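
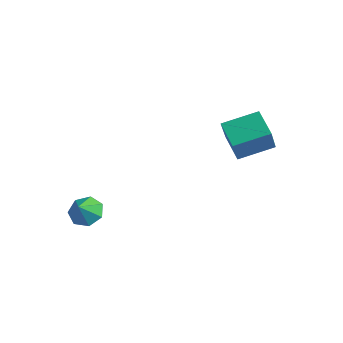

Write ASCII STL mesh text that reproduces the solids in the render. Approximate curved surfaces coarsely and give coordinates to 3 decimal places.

solid 
facet normal -0.242 0.621 -0.746
outer loop
vertex -1.779 -2.016 -3.52
vertex -2.603 -2.253 -3.45
vertex -2.194 -1.612 -3.049
endloop
endfacet
facet normal 0.779 0.075 0.622
outer loop
vertex -1.779 -2.016 -3.52
vertex -2.194 -1.612 -3.049
vertex -2.357 -2.887 -2.69
endloop
endfacet
facet normal -0.242 0.621 -0.746
outer loop
vertex -2.194 -1.612 -3.049
vertex -2.603 -2.253 -3.45
vertex -2.917 -1.691 -2.88
endloop
endfacet
facet normal 0.196 0.243 0.950
outer loop
vertex -2.194 -1.612 -3.049
vertex -2.917 -1.691 -2.88
vertex -2.357 -2.887 -2.69
endloop
endfacet
facet normal -0.241 0.621 -0.746
outer loop
vertex -2.917 -1.691 -2.88
vertex -2.603 -2.253 -3.45
vertex -3.403 -2.193 -3.141
endloop
endfacet
facet normal -0.427 -0.056 0.903
outer loop
vertex -2.917 -1.691 -2.88
vertex -3.403 -2.193 -3.141
vertex -2.357 -2.887 -2.69
endloop
endfacet
facet normal -0.241 0.621 -0.746
outer loop
vertex -3.403 -2.193 -3.141
vertex -2.603 -2.253 -3.45
vertex -3.288 -2.74 -3.634
endloop
endfacet
facet normal -0.617 -0.595 0.516
outer loop
vertex -3.403 -2.193 -3.141
vertex -3.288 -2.74 -3.634
vertex -2.357 -2.887 -2.69
endloop
endfacet
facet normal -0.241 0.621 -0.746
outer loop
vertex -3.288 -2.74 -3.634
vertex -2.603 -2.253 -3.45
vertex -2.657 -2.921 -3.989
endloop
endfacet
facet normal -0.233 -0.969 0.079
outer loop
vertex -3.288 -2.74 -3.634
vertex -2.657 -2.921 -3.989
vertex -2.357 -2.887 -2.69
endloop
endfacet
facet normal -0.241 0.621 -0.746
outer loop
vertex -2.657 -2.921 -3.989
vertex -2.603 -2.253 -3.45
vertex -1.985 -2.599 -3.938
endloop
endfacet
facet normal 0.436 -0.897 -0.077
outer loop
vertex -2.657 -2.921 -3.989
vertex -1.985 -2.599 -3.938
vertex -2.357 -2.887 -2.69
endloop
endfacet
facet normal -0.242 0.620 -0.746
outer loop
vertex -1.985 -2.599 -3.938
vertex -2.603 -2.253 -3.45
vertex -1.779 -2.016 -3.52
endloop
endfacet
facet normal 0.887 -0.432 0.165
outer loop
vertex -1.985 -2.599 -3.938
vertex -1.779 -2.016 -3.52
vertex -2.357 -2.887 -2.69
endloop
endfacet
facet normal -0.830 0.305 0.467
outer loop
vertex 1.435 2.148 2.315
vertex 2.292 3.647 2.859
vertex 0.904 2.995 0.818
endloop
endfacet
facet normal -0.473 -0.828 -0.301
outer loop
vertex 2.108 2.553 0.141
vertex 1.435 2.148 2.315
vertex 0.904 2.995 0.818
endloop
endfacet
facet normal -0.830 0.305 0.467
outer loop
vertex 0.904 2.995 0.818
vertex 2.292 3.647 2.859
vertex 1.761 4.494 1.362
endloop
endfacet
facet normal -0.295 0.470 -0.832
outer loop
vertex 1.761 4.494 1.362
vertex 2.108 2.553 0.141
vertex 0.904 2.995 0.818
endloop
endfacet
facet normal 0.295 -0.470 0.832
outer loop
vertex 1.435 2.148 2.315
vertex 3.496 3.205 2.182
vertex 2.292 3.647 2.859
endloop
endfacet
facet normal -0.473 -0.828 -0.301
outer loop
vertex 2.639 1.706 1.638
vertex 1.435 2.148 2.315
vertex 2.108 2.553 0.141
endloop
endfacet
facet normal 0.295 -0.470 0.832
outer loop
vertex 2.639 1.706 1.638
vertex 3.496 3.205 2.182
vertex 1.435 2.148 2.315
endloop
endfacet
facet normal 0.473 0.828 0.301
outer loop
vertex 2.292 3.647 2.859
vertex 3.496 3.205 2.182
vertex 1.761 4.494 1.362
endloop
endfacet
facet normal -0.295 0.470 -0.832
outer loop
vertex 2.965 4.052 0.685
vertex 2.108 2.553 0.141
vertex 1.761 4.494 1.362
endloop
endfacet
facet normal 0.473 0.828 0.301
outer loop
vertex 1.761 4.494 1.362
vertex 3.496 3.205 2.182
vertex 2.965 4.052 0.685
endloop
endfacet
facet normal 0.830 -0.305 -0.467
outer loop
vertex 2.965 4.052 0.685
vertex 2.639 1.706 1.638
vertex 2.108 2.553 0.141
endloop
endfacet
facet normal 0.830 -0.305 -0.467
outer loop
vertex 3.496 3.205 2.182
vertex 2.639 1.706 1.638
vertex 2.965 4.052 0.685
endloop
endfacet

endsolid


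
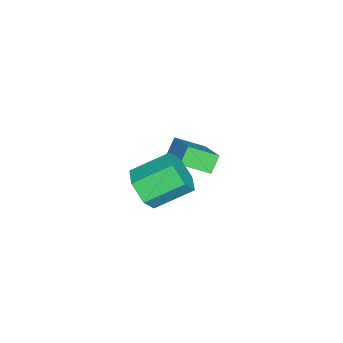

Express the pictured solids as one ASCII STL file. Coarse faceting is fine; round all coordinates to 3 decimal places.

solid 
facet normal -0.724 -0.496 -0.480
outer loop
vertex -2.556 1.397 0.004
vertex -2.925 2.552 -0.634
vertex -1.997 1.215 -0.651
endloop
endfacet
facet normal 0.270 -0.843 0.465
outer loop
vertex -0.695 2.108 0.214
vertex -2.556 1.397 0.004
vertex -1.997 1.215 -0.651
endloop
endfacet
facet normal -0.723 -0.496 -0.480
outer loop
vertex -1.997 1.215 -0.651
vertex -2.925 2.552 -0.634
vertex -2.366 2.37 -1.288
endloop
endfacet
facet normal 0.636 -0.207 -0.744
outer loop
vertex -2.366 2.37 -1.288
vertex -0.695 2.108 0.214
vertex -1.997 1.215 -0.651
endloop
endfacet
facet normal -0.636 0.207 0.743
outer loop
vertex -2.556 1.397 0.004
vertex -1.623 3.445 0.231
vertex -2.925 2.552 -0.634
endloop
endfacet
facet normal 0.270 -0.843 0.465
outer loop
vertex -1.254 2.29 0.868
vertex -2.556 1.397 0.004
vertex -0.695 2.108 0.214
endloop
endfacet
facet normal -0.636 0.207 0.744
outer loop
vertex -1.254 2.29 0.868
vertex -1.623 3.445 0.231
vertex -2.556 1.397 0.004
endloop
endfacet
facet normal -0.269 0.843 -0.465
outer loop
vertex -2.925 2.552 -0.634
vertex -1.623 3.445 0.231
vertex -2.366 2.37 -1.288
endloop
endfacet
facet normal 0.636 -0.208 -0.743
outer loop
vertex -1.064 3.263 -0.424
vertex -0.695 2.108 0.214
vertex -2.366 2.37 -1.288
endloop
endfacet
facet normal -0.270 0.843 -0.465
outer loop
vertex -2.366 2.37 -1.288
vertex -1.623 3.445 0.231
vertex -1.064 3.263 -0.424
endloop
endfacet
facet normal 0.723 0.496 0.480
outer loop
vertex -1.064 3.263 -0.424
vertex -1.254 2.29 0.868
vertex -0.695 2.108 0.214
endloop
endfacet
facet normal 0.724 0.496 0.480
outer loop
vertex -1.623 3.445 0.231
vertex -1.254 2.29 0.868
vertex -1.064 3.263 -0.424
endloop
endfacet
facet normal 0.372 -0.790 -0.487
outer loop
vertex 2.939 2.091 1.059
vertex 2.554 1.523 1.686
vertex 2.078 1.768 0.926
endloop
endfacet
facet normal -0.056 0.505 -0.861
outer loop
vertex 2.939 2.091 1.059
vertex 2.078 1.768 0.926
vertex 2.292 3.466 1.907
endloop
endfacet
facet normal -0.057 0.505 -0.861
outer loop
vertex 2.292 3.466 1.907
vertex 2.078 1.768 0.926
vertex 1.43 3.142 1.774
endloop
endfacet
facet normal -0.372 0.790 0.488
outer loop
vertex 2.292 3.466 1.907
vertex 1.43 3.142 1.774
vertex 1.906 2.897 2.534
endloop
endfacet
facet normal 0.372 -0.790 -0.488
outer loop
vertex 2.078 1.768 0.926
vertex 2.554 1.523 1.686
vertex 1.692 1.199 1.553
endloop
endfacet
facet normal -0.830 -0.049 -0.555
outer loop
vertex 2.078 1.768 0.926
vertex 1.692 1.199 1.553
vertex 1.43 3.142 1.774
endloop
endfacet
facet normal -0.831 -0.049 -0.554
outer loop
vertex 1.43 3.142 1.774
vertex 1.692 1.199 1.553
vertex 1.045 2.574 2.401
endloop
endfacet
facet normal -0.372 0.790 0.487
outer loop
vertex 1.43 3.142 1.774
vertex 1.045 2.574 2.401
vertex 1.906 2.897 2.534
endloop
endfacet
facet normal 0.372 -0.790 -0.488
outer loop
vertex 1.692 1.199 1.553
vertex 2.554 1.523 1.686
vertex 2.168 0.954 2.313
endloop
endfacet
facet normal -0.774 -0.553 0.307
outer loop
vertex 1.692 1.199 1.553
vertex 2.168 0.954 2.313
vertex 1.045 2.574 2.401
endloop
endfacet
facet normal -0.774 -0.553 0.307
outer loop
vertex 1.045 2.574 2.401
vertex 2.168 0.954 2.313
vertex 1.521 2.329 3.161
endloop
endfacet
facet normal -0.372 0.790 0.487
outer loop
vertex 1.045 2.574 2.401
vertex 1.521 2.329 3.161
vertex 1.906 2.897 2.534
endloop
endfacet
facet normal 0.372 -0.790 -0.488
outer loop
vertex 2.168 0.954 2.313
vertex 2.554 1.523 1.686
vertex 3.03 1.278 2.446
endloop
endfacet
facet normal 0.057 -0.505 0.861
outer loop
vertex 2.168 0.954 2.313
vertex 3.03 1.278 2.446
vertex 1.521 2.329 3.161
endloop
endfacet
facet normal 0.056 -0.505 0.861
outer loop
vertex 1.521 2.329 3.161
vertex 3.03 1.278 2.446
vertex 2.382 2.652 3.294
endloop
endfacet
facet normal -0.372 0.790 0.487
outer loop
vertex 1.521 2.329 3.161
vertex 2.382 2.652 3.294
vertex 1.906 2.897 2.534
endloop
endfacet
facet normal 0.372 -0.790 -0.487
outer loop
vertex 3.03 1.278 2.446
vertex 2.554 1.523 1.686
vertex 3.415 1.846 1.819
endloop
endfacet
facet normal 0.831 0.049 0.555
outer loop
vertex 3.03 1.278 2.446
vertex 3.415 1.846 1.819
vertex 2.382 2.652 3.294
endloop
endfacet
facet normal 0.830 0.048 0.555
outer loop
vertex 2.382 2.652 3.294
vertex 3.415 1.846 1.819
vertex 2.768 3.221 2.667
endloop
endfacet
facet normal -0.372 0.790 0.488
outer loop
vertex 2.382 2.652 3.294
vertex 2.768 3.221 2.667
vertex 1.906 2.897 2.534
endloop
endfacet
facet normal 0.372 -0.790 -0.487
outer loop
vertex 3.415 1.846 1.819
vertex 2.554 1.523 1.686
vertex 2.939 2.091 1.059
endloop
endfacet
facet normal 0.774 0.553 -0.307
outer loop
vertex 3.415 1.846 1.819
vertex 2.939 2.091 1.059
vertex 2.768 3.221 2.667
endloop
endfacet
facet normal 0.774 0.553 -0.307
outer loop
vertex 2.768 3.221 2.667
vertex 2.939 2.091 1.059
vertex 2.292 3.466 1.907
endloop
endfacet
facet normal -0.372 0.790 0.488
outer loop
vertex 2.768 3.221 2.667
vertex 2.292 3.466 1.907
vertex 1.906 2.897 2.534
endloop
endfacet

endsolid


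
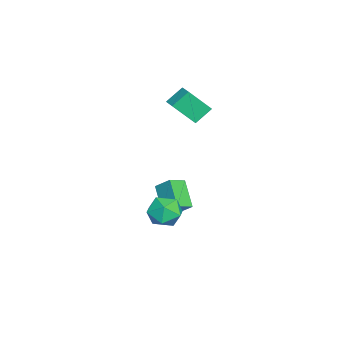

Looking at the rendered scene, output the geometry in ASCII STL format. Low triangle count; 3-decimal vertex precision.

solid 
facet normal -0.678 0.626 -0.385
outer loop
vertex -1.745 -2.388 -2.81
vertex -0.334 -1.687 -4.152
vertex -2.12 -3.343 -3.703
endloop
endfacet
facet normal -0.682 -0.339 0.648
outer loop
vertex -1.286 -4.113 -3.228
vertex -1.745 -2.388 -2.81
vertex -2.12 -3.343 -3.703
endloop
endfacet
facet normal -0.678 0.626 -0.386
outer loop
vertex -2.12 -3.343 -3.703
vertex -0.334 -1.687 -4.152
vertex -0.708 -2.642 -5.045
endloop
endfacet
facet normal -0.275 -0.703 -0.656
outer loop
vertex -0.708 -2.642 -5.045
vertex -1.286 -4.113 -3.228
vertex -2.12 -3.343 -3.703
endloop
endfacet
facet normal 0.275 0.703 0.656
outer loop
vertex -1.745 -2.388 -2.81
vertex 0.5 -2.457 -3.677
vertex -0.334 -1.687 -4.152
endloop
endfacet
facet normal -0.682 -0.339 0.648
outer loop
vertex -0.912 -3.158 -2.335
vertex -1.745 -2.388 -2.81
vertex -1.286 -4.113 -3.228
endloop
endfacet
facet normal 0.275 0.702 0.656
outer loop
vertex -0.912 -3.158 -2.335
vertex 0.5 -2.457 -3.677
vertex -1.745 -2.388 -2.81
endloop
endfacet
facet normal 0.682 0.339 -0.648
outer loop
vertex -0.334 -1.687 -4.152
vertex 0.5 -2.457 -3.677
vertex -0.708 -2.642 -5.045
endloop
endfacet
facet normal -0.275 -0.703 -0.656
outer loop
vertex 0.125 -3.412 -4.57
vertex -1.286 -4.113 -3.228
vertex -0.708 -2.642 -5.045
endloop
endfacet
facet normal 0.682 0.338 -0.648
outer loop
vertex -0.708 -2.642 -5.045
vertex 0.5 -2.457 -3.677
vertex 0.125 -3.412 -4.57
endloop
endfacet
facet normal 0.678 -0.626 0.386
outer loop
vertex 0.125 -3.412 -4.57
vertex -0.912 -3.158 -2.335
vertex -1.286 -4.113 -3.228
endloop
endfacet
facet normal 0.677 -0.626 0.386
outer loop
vertex 0.5 -2.457 -3.677
vertex -0.912 -3.158 -2.335
vertex 0.125 -3.412 -4.57
endloop
endfacet
facet normal -0.863 -0.457 -0.214
outer loop
vertex -3.035 -2.774 4.439
vertex -3.37 -1.437 2.936
vertex -2.357 -3.627 3.529
endloop
endfacet
facet normal 0.164 -0.656 0.737
outer loop
vertex -1.33 -3.083 3.784
vertex -3.035 -2.774 4.439
vertex -2.357 -3.627 3.529
endloop
endfacet
facet normal -0.863 -0.457 -0.214
outer loop
vertex -2.357 -3.627 3.529
vertex -3.37 -1.437 2.936
vertex -2.692 -2.29 2.026
endloop
endfacet
facet normal 0.477 -0.601 -0.641
outer loop
vertex -2.692 -2.29 2.026
vertex -1.33 -3.083 3.784
vertex -2.357 -3.627 3.529
endloop
endfacet
facet normal -0.477 0.601 0.641
outer loop
vertex -3.035 -2.774 4.439
vertex -2.343 -0.893 3.191
vertex -3.37 -1.437 2.936
endloop
endfacet
facet normal 0.164 -0.656 0.737
outer loop
vertex -2.008 -2.23 4.694
vertex -3.035 -2.774 4.439
vertex -1.33 -3.083 3.784
endloop
endfacet
facet normal -0.477 0.601 0.641
outer loop
vertex -2.008 -2.23 4.694
vertex -2.343 -0.893 3.191
vertex -3.035 -2.774 4.439
endloop
endfacet
facet normal -0.164 0.656 -0.737
outer loop
vertex -3.37 -1.437 2.936
vertex -2.343 -0.893 3.191
vertex -2.692 -2.29 2.026
endloop
endfacet
facet normal 0.477 -0.601 -0.641
outer loop
vertex -1.665 -1.746 2.281
vertex -1.33 -3.083 3.784
vertex -2.692 -2.29 2.026
endloop
endfacet
facet normal -0.164 0.656 -0.737
outer loop
vertex -2.692 -2.29 2.026
vertex -2.343 -0.893 3.191
vertex -1.665 -1.746 2.281
endloop
endfacet
facet normal 0.863 0.457 0.214
outer loop
vertex -1.665 -1.746 2.281
vertex -2.008 -2.23 4.694
vertex -1.33 -3.083 3.784
endloop
endfacet
facet normal 0.863 0.457 0.214
outer loop
vertex -2.343 -0.893 3.191
vertex -2.008 -2.23 4.694
vertex -1.665 -1.746 2.281
endloop
endfacet
facet normal -0.755 0.562 0.339
outer loop
vertex 2.929 -1.725 -2.393
vertex 2.446 -2.689 -1.87
vertex 3.225 -2.007 -1.266
endloop
endfacet
facet normal -0.156 0.948 0.278
outer loop
vertex 2.929 -1.725 -2.393
vertex 3.225 -2.007 -1.266
vertex 4.07 -1.642 -2.034
endloop
endfacet
facet normal 0.060 0.914 -0.401
outer loop
vertex 2.929 -1.725 -2.393
vertex 4.07 -1.642 -2.034
vertex 3.812 -2.098 -3.113
endloop
endfacet
facet normal -0.405 0.508 -0.760
outer loop
vertex 2.929 -1.725 -2.393
vertex 3.812 -2.098 -3.113
vertex 2.809 -2.746 -3.011
endloop
endfacet
facet normal -0.908 0.290 -0.303
outer loop
vertex 2.929 -1.725 -2.393
vertex 2.809 -2.746 -3.011
vertex 2.446 -2.689 -1.87
endloop
endfacet
facet normal 0.344 0.643 0.684
outer loop
vertex 4.07 -1.642 -2.034
vertex 3.225 -2.007 -1.266
vertex 4.291 -2.554 -1.289
endloop
endfacet
facet normal -0.623 0.019 0.782
outer loop
vertex 3.225 -2.007 -1.266
vertex 2.446 -2.689 -1.87
vertex 3.288 -3.202 -1.187
endloop
endfacet
facet normal -0.871 -0.420 -0.256
outer loop
vertex 2.446 -2.689 -1.87
vertex 2.809 -2.746 -3.011
vertex 3.03 -3.658 -2.266
endloop
endfacet
facet normal -0.057 -0.069 -0.996
outer loop
vertex 2.809 -2.746 -3.011
vertex 3.812 -2.098 -3.113
vertex 3.875 -3.293 -3.034
endloop
endfacet
facet normal 0.695 0.588 -0.415
outer loop
vertex 3.812 -2.098 -3.113
vertex 4.07 -1.642 -2.034
vertex 4.654 -2.611 -2.43
endloop
endfacet
facet normal 0.405 -0.508 0.760
outer loop
vertex 4.171 -3.575 -1.907
vertex 4.291 -2.554 -1.289
vertex 3.288 -3.202 -1.187
endloop
endfacet
facet normal -0.060 -0.914 0.401
outer loop
vertex 4.171 -3.575 -1.907
vertex 3.288 -3.202 -1.187
vertex 3.03 -3.658 -2.266
endloop
endfacet
facet normal 0.156 -0.948 -0.278
outer loop
vertex 4.171 -3.575 -1.907
vertex 3.03 -3.658 -2.266
vertex 3.875 -3.293 -3.034
endloop
endfacet
facet normal 0.755 -0.562 -0.339
outer loop
vertex 4.171 -3.575 -1.907
vertex 3.875 -3.293 -3.034
vertex 4.654 -2.611 -2.43
endloop
endfacet
facet normal 0.908 -0.290 0.303
outer loop
vertex 4.171 -3.575 -1.907
vertex 4.654 -2.611 -2.43
vertex 4.291 -2.554 -1.289
endloop
endfacet
facet normal 0.057 0.069 0.996
outer loop
vertex 3.288 -3.202 -1.187
vertex 4.291 -2.554 -1.289
vertex 3.225 -2.007 -1.266
endloop
endfacet
facet normal -0.695 -0.588 0.415
outer loop
vertex 3.03 -3.658 -2.266
vertex 3.288 -3.202 -1.187
vertex 2.446 -2.689 -1.87
endloop
endfacet
facet normal -0.344 -0.643 -0.684
outer loop
vertex 3.875 -3.293 -3.034
vertex 3.03 -3.658 -2.266
vertex 2.809 -2.746 -3.011
endloop
endfacet
facet normal 0.623 -0.019 -0.782
outer loop
vertex 4.654 -2.611 -2.43
vertex 3.875 -3.293 -3.034
vertex 3.812 -2.098 -3.113
endloop
endfacet
facet normal 0.871 0.420 0.256
outer loop
vertex 4.291 -2.554 -1.289
vertex 4.654 -2.611 -2.43
vertex 4.07 -1.642 -2.034
endloop
endfacet

endsolid


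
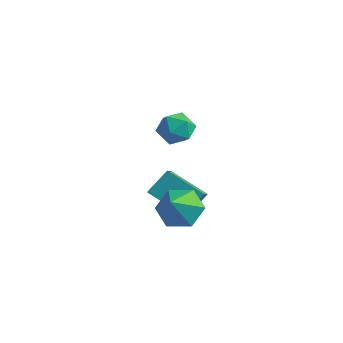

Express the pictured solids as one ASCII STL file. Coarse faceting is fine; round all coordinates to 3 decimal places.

solid 
facet normal 0.040 0.982 0.185
outer loop
vertex -1.01 0.862 3.333
vertex -0.847 0.699 4.164
vertex -0.196 0.778 3.605
endloop
endfacet
facet normal 0.248 0.840 -0.482
outer loop
vertex -1.01 0.862 3.333
vertex -0.196 0.778 3.605
vertex -0.441 0.422 2.859
endloop
endfacet
facet normal -0.288 0.504 -0.814
outer loop
vertex -1.01 0.862 3.333
vertex -0.441 0.422 2.859
vertex -1.243 0.122 2.957
endloop
endfacet
facet normal -0.828 0.439 -0.350
outer loop
vertex -1.01 0.862 3.333
vertex -1.243 0.122 2.957
vertex -1.494 0.293 3.764
endloop
endfacet
facet normal -0.625 0.734 0.267
outer loop
vertex -1.01 0.862 3.333
vertex -1.494 0.293 3.764
vertex -0.847 0.699 4.164
endloop
endfacet
facet normal 0.802 0.393 -0.451
outer loop
vertex -0.441 0.422 2.859
vertex -0.196 0.778 3.605
vertex 0.074 -0.013 3.396
endloop
endfacet
facet normal 0.465 0.622 0.630
outer loop
vertex -0.196 0.778 3.605
vertex -0.847 0.699 4.164
vertex -0.177 0.158 4.203
endloop
endfacet
facet normal -0.609 0.220 0.762
outer loop
vertex -0.847 0.699 4.164
vertex -1.494 0.293 3.764
vertex -0.979 -0.142 4.301
endloop
endfacet
facet normal -0.937 -0.257 -0.237
outer loop
vertex -1.494 0.293 3.764
vertex -1.243 0.122 2.957
vertex -1.224 -0.498 3.555
endloop
endfacet
facet normal -0.064 -0.151 -0.987
outer loop
vertex -1.243 0.122 2.957
vertex -0.441 0.422 2.859
vertex -0.573 -0.419 2.996
endloop
endfacet
facet normal 0.828 -0.439 0.350
outer loop
vertex -0.41 -0.582 3.827
vertex 0.074 -0.013 3.396
vertex -0.177 0.158 4.203
endloop
endfacet
facet normal 0.288 -0.504 0.814
outer loop
vertex -0.41 -0.582 3.827
vertex -0.177 0.158 4.203
vertex -0.979 -0.142 4.301
endloop
endfacet
facet normal -0.248 -0.840 0.482
outer loop
vertex -0.41 -0.582 3.827
vertex -0.979 -0.142 4.301
vertex -1.224 -0.498 3.555
endloop
endfacet
facet normal -0.040 -0.982 -0.185
outer loop
vertex -0.41 -0.582 3.827
vertex -1.224 -0.498 3.555
vertex -0.573 -0.419 2.996
endloop
endfacet
facet normal 0.625 -0.734 -0.267
outer loop
vertex -0.41 -0.582 3.827
vertex -0.573 -0.419 2.996
vertex 0.074 -0.013 3.396
endloop
endfacet
facet normal 0.937 0.257 0.237
outer loop
vertex -0.177 0.158 4.203
vertex 0.074 -0.013 3.396
vertex -0.196 0.778 3.605
endloop
endfacet
facet normal 0.064 0.151 0.987
outer loop
vertex -0.979 -0.142 4.301
vertex -0.177 0.158 4.203
vertex -0.847 0.699 4.164
endloop
endfacet
facet normal -0.802 -0.393 0.451
outer loop
vertex -1.224 -0.498 3.555
vertex -0.979 -0.142 4.301
vertex -1.494 0.293 3.764
endloop
endfacet
facet normal -0.465 -0.622 -0.630
outer loop
vertex -0.573 -0.419 2.996
vertex -1.224 -0.498 3.555
vertex -1.243 0.122 2.957
endloop
endfacet
facet normal 0.609 -0.220 -0.762
outer loop
vertex 0.074 -0.013 3.396
vertex -0.573 -0.419 2.996
vertex -0.441 0.422 2.859
endloop
endfacet
facet normal -0.209 0.663 -0.719
outer loop
vertex 0.545 -0.42 -1.377
vertex -0.297 -0.113 -0.849
vertex 0.619 0.353 -0.685
endloop
endfacet
facet normal 0.944 -0.266 0.196
outer loop
vertex 0.545 -0.42 -1.377
vertex 0.619 0.353 -0.685
vertex 0.017 -1.107 0.229
endloop
endfacet
facet normal -0.209 0.663 -0.719
outer loop
vertex 0.619 0.353 -0.685
vertex -0.297 -0.113 -0.849
vertex -0.223 0.66 -0.157
endloop
endfacet
facet normal 0.578 0.248 0.777
outer loop
vertex 0.619 0.353 -0.685
vertex -0.223 0.66 -0.157
vertex 0.017 -1.107 0.229
endloop
endfacet
facet normal -0.209 0.663 -0.719
outer loop
vertex -0.223 0.66 -0.157
vertex -0.297 -0.113 -0.849
vertex -1.138 0.195 -0.32
endloop
endfacet
facet normal -0.257 0.173 0.951
outer loop
vertex -0.223 0.66 -0.157
vertex -1.138 0.195 -0.32
vertex 0.017 -1.107 0.229
endloop
endfacet
facet normal -0.209 0.663 -0.719
outer loop
vertex -1.138 0.195 -0.32
vertex -0.297 -0.113 -0.849
vertex -1.212 -0.578 -1.012
endloop
endfacet
facet normal -0.728 -0.417 0.544
outer loop
vertex -1.138 0.195 -0.32
vertex -1.212 -0.578 -1.012
vertex 0.017 -1.107 0.229
endloop
endfacet
facet normal -0.209 0.664 -0.718
outer loop
vertex -1.212 -0.578 -1.012
vertex -0.297 -0.113 -0.849
vertex -0.371 -0.885 -1.541
endloop
endfacet
facet normal -0.363 -0.931 -0.037
outer loop
vertex -1.212 -0.578 -1.012
vertex -0.371 -0.885 -1.541
vertex 0.017 -1.107 0.229
endloop
endfacet
facet normal -0.208 0.664 -0.718
outer loop
vertex -0.371 -0.885 -1.541
vertex -0.297 -0.113 -0.849
vertex 0.545 -0.42 -1.377
endloop
endfacet
facet normal 0.472 -0.856 -0.211
outer loop
vertex -0.371 -0.885 -1.541
vertex 0.545 -0.42 -1.377
vertex 0.017 -1.107 0.229
endloop
endfacet
facet normal -0.894 -0.142 0.424
outer loop
vertex -1.888 1.026 0.047
vertex -2.375 1.899 -0.688
vertex -2.176 0.093 -0.871
endloop
endfacet
facet normal 0.392 -0.704 0.592
outer loop
vertex -0.485 0.361 -1.672
vertex -1.888 1.026 0.047
vertex -2.176 0.093 -0.871
endloop
endfacet
facet normal -0.895 -0.142 0.424
outer loop
vertex -2.176 0.093 -0.871
vertex -2.375 1.899 -0.688
vertex -2.662 0.966 -1.605
endloop
endfacet
facet normal -0.214 -0.696 -0.686
outer loop
vertex -2.662 0.966 -1.605
vertex -0.485 0.361 -1.672
vertex -2.176 0.093 -0.871
endloop
endfacet
facet normal 0.214 0.696 0.685
outer loop
vertex -1.888 1.026 0.047
vertex -0.684 2.167 -1.489
vertex -2.375 1.899 -0.688
endloop
endfacet
facet normal 0.393 -0.703 0.593
outer loop
vertex -0.198 1.294 -0.755
vertex -1.888 1.026 0.047
vertex -0.485 0.361 -1.672
endloop
endfacet
facet normal 0.215 0.696 0.685
outer loop
vertex -0.198 1.294 -0.755
vertex -0.684 2.167 -1.489
vertex -1.888 1.026 0.047
endloop
endfacet
facet normal -0.392 0.703 -0.593
outer loop
vertex -2.375 1.899 -0.688
vertex -0.684 2.167 -1.489
vertex -2.662 0.966 -1.605
endloop
endfacet
facet normal -0.215 -0.696 -0.685
outer loop
vertex -0.972 1.234 -2.407
vertex -0.485 0.361 -1.672
vertex -2.662 0.966 -1.605
endloop
endfacet
facet normal -0.393 0.704 -0.592
outer loop
vertex -2.662 0.966 -1.605
vertex -0.684 2.167 -1.489
vertex -0.972 1.234 -2.407
endloop
endfacet
facet normal 0.894 0.142 -0.424
outer loop
vertex -0.972 1.234 -2.407
vertex -0.198 1.294 -0.755
vertex -0.485 0.361 -1.672
endloop
endfacet
facet normal 0.894 0.141 -0.424
outer loop
vertex -0.684 2.167 -1.489
vertex -0.198 1.294 -0.755
vertex -0.972 1.234 -2.407
endloop
endfacet

endsolid


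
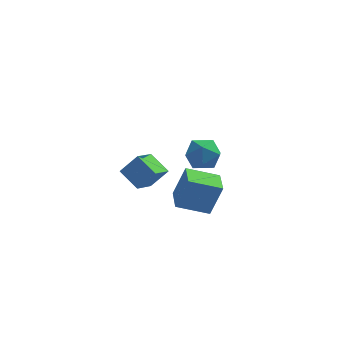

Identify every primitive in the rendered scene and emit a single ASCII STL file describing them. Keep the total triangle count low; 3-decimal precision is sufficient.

solid 
facet normal -0.634 -0.098 -0.767
outer loop
vertex -5.043 -2.108 -0.921
vertex -4.512 -0.942 -1.509
vertex -4.11 -2.872 -1.594
endloop
endfacet
facet normal -0.376 -0.827 0.417
outer loop
vertex -3.248 -2.738 -0.551
vertex -5.043 -2.108 -0.921
vertex -4.11 -2.872 -1.594
endloop
endfacet
facet normal -0.634 -0.098 -0.767
outer loop
vertex -4.11 -2.872 -1.594
vertex -4.512 -0.942 -1.509
vertex -3.58 -1.706 -2.182
endloop
endfacet
facet normal 0.676 -0.553 -0.487
outer loop
vertex -3.58 -1.706 -2.182
vertex -3.248 -2.738 -0.551
vertex -4.11 -2.872 -1.594
endloop
endfacet
facet normal -0.676 0.553 0.487
outer loop
vertex -5.043 -2.108 -0.921
vertex -3.65 -0.808 -0.466
vertex -4.512 -0.942 -1.509
endloop
endfacet
facet normal -0.376 -0.827 0.418
outer loop
vertex -4.18 -1.974 0.122
vertex -5.043 -2.108 -0.921
vertex -3.248 -2.738 -0.551
endloop
endfacet
facet normal -0.675 0.553 0.488
outer loop
vertex -4.18 -1.974 0.122
vertex -3.65 -0.808 -0.466
vertex -5.043 -2.108 -0.921
endloop
endfacet
facet normal 0.377 0.827 -0.417
outer loop
vertex -4.512 -0.942 -1.509
vertex -3.65 -0.808 -0.466
vertex -3.58 -1.706 -2.182
endloop
endfacet
facet normal 0.675 -0.553 -0.488
outer loop
vertex -2.717 -1.572 -1.139
vertex -3.248 -2.738 -0.551
vertex -3.58 -1.706 -2.182
endloop
endfacet
facet normal 0.376 0.827 -0.418
outer loop
vertex -3.58 -1.706 -2.182
vertex -3.65 -0.808 -0.466
vertex -2.717 -1.572 -1.139
endloop
endfacet
facet normal 0.634 0.098 0.767
outer loop
vertex -2.717 -1.572 -1.139
vertex -4.18 -1.974 0.122
vertex -3.248 -2.738 -0.551
endloop
endfacet
facet normal 0.634 0.099 0.767
outer loop
vertex -3.65 -0.808 -0.466
vertex -4.18 -1.974 0.122
vertex -2.717 -1.572 -1.139
endloop
endfacet
facet normal -0.930 -0.145 0.338
outer loop
vertex -1.557 -4.067 -0.094
vertex -1.8 -2.639 -0.15
vertex -2.156 -4.237 -1.815
endloop
endfacet
facet normal 0.168 -0.985 0.039
outer loop
vertex -0.52 -3.981 -2.41
vertex -1.557 -4.067 -0.094
vertex -2.156 -4.237 -1.815
endloop
endfacet
facet normal -0.930 -0.145 0.338
outer loop
vertex -2.156 -4.237 -1.815
vertex -1.8 -2.639 -0.15
vertex -2.4 -2.808 -1.871
endloop
endfacet
facet normal -0.327 -0.093 -0.940
outer loop
vertex -2.4 -2.808 -1.871
vertex -0.52 -3.981 -2.41
vertex -2.156 -4.237 -1.815
endloop
endfacet
facet normal 0.327 0.093 0.940
outer loop
vertex -1.557 -4.067 -0.094
vertex -0.164 -2.383 -0.745
vertex -1.8 -2.639 -0.15
endloop
endfacet
facet normal 0.167 -0.985 0.038
outer loop
vertex 0.08 -3.812 -0.689
vertex -1.557 -4.067 -0.094
vertex -0.52 -3.981 -2.41
endloop
endfacet
facet normal 0.327 0.093 0.940
outer loop
vertex 0.08 -3.812 -0.689
vertex -0.164 -2.383 -0.745
vertex -1.557 -4.067 -0.094
endloop
endfacet
facet normal -0.168 0.985 -0.038
outer loop
vertex -1.8 -2.639 -0.15
vertex -0.164 -2.383 -0.745
vertex -2.4 -2.808 -1.871
endloop
endfacet
facet normal -0.327 -0.093 -0.940
outer loop
vertex -0.763 -2.553 -2.466
vertex -0.52 -3.981 -2.41
vertex -2.4 -2.808 -1.871
endloop
endfacet
facet normal -0.168 0.985 -0.039
outer loop
vertex -2.4 -2.808 -1.871
vertex -0.164 -2.383 -0.745
vertex -0.763 -2.553 -2.466
endloop
endfacet
facet normal 0.930 0.145 -0.338
outer loop
vertex -0.763 -2.553 -2.466
vertex 0.08 -3.812 -0.689
vertex -0.52 -3.981 -2.41
endloop
endfacet
facet normal 0.930 0.146 -0.338
outer loop
vertex -0.164 -2.383 -0.745
vertex 0.08 -3.812 -0.689
vertex -0.763 -2.553 -2.466
endloop
endfacet
facet normal -0.955 0.102 0.280
outer loop
vertex -2.273 3.472 -3.173
vertex -2.232 2.498 -2.679
vertex -1.973 3.403 -2.124
endloop
endfacet
facet normal -0.634 0.738 0.230
outer loop
vertex -2.273 3.472 -3.173
vertex -1.973 3.403 -2.124
vertex -1.438 4.074 -2.803
endloop
endfacet
facet normal -0.391 0.810 -0.437
outer loop
vertex -2.273 3.472 -3.173
vertex -1.438 4.074 -2.803
vertex -1.367 3.583 -3.777
endloop
endfacet
facet normal -0.560 0.220 -0.799
outer loop
vertex -2.273 3.472 -3.173
vertex -1.367 3.583 -3.777
vertex -1.858 2.609 -3.701
endloop
endfacet
facet normal -0.908 -0.219 -0.356
outer loop
vertex -2.273 3.472 -3.173
vertex -1.858 2.609 -3.701
vertex -2.232 2.498 -2.679
endloop
endfacet
facet normal -0.074 0.738 0.671
outer loop
vertex -1.438 4.074 -2.803
vertex -1.973 3.403 -2.124
vertex -0.882 3.471 -2.079
endloop
endfacet
facet normal -0.592 -0.292 0.752
outer loop
vertex -1.973 3.403 -2.124
vertex -2.232 2.498 -2.679
vertex -1.373 2.497 -2.003
endloop
endfacet
facet normal -0.517 -0.810 -0.277
outer loop
vertex -2.232 2.498 -2.679
vertex -1.858 2.609 -3.701
vertex -1.302 2.006 -2.977
endloop
endfacet
facet normal 0.047 -0.101 -0.994
outer loop
vertex -1.858 2.609 -3.701
vertex -1.367 3.583 -3.777
vertex -0.767 2.677 -3.656
endloop
endfacet
facet normal 0.322 0.855 -0.407
outer loop
vertex -1.367 3.583 -3.777
vertex -1.438 4.074 -2.803
vertex -0.508 3.582 -3.101
endloop
endfacet
facet normal 0.560 -0.220 0.799
outer loop
vertex -0.467 2.608 -2.607
vertex -0.882 3.471 -2.079
vertex -1.373 2.497 -2.003
endloop
endfacet
facet normal 0.391 -0.810 0.437
outer loop
vertex -0.467 2.608 -2.607
vertex -1.373 2.497 -2.003
vertex -1.302 2.006 -2.977
endloop
endfacet
facet normal 0.634 -0.738 -0.230
outer loop
vertex -0.467 2.608 -2.607
vertex -1.302 2.006 -2.977
vertex -0.767 2.677 -3.656
endloop
endfacet
facet normal 0.955 -0.102 -0.280
outer loop
vertex -0.467 2.608 -2.607
vertex -0.767 2.677 -3.656
vertex -0.508 3.582 -3.101
endloop
endfacet
facet normal 0.908 0.219 0.356
outer loop
vertex -0.467 2.608 -2.607
vertex -0.508 3.582 -3.101
vertex -0.882 3.471 -2.079
endloop
endfacet
facet normal -0.047 0.101 0.994
outer loop
vertex -1.373 2.497 -2.003
vertex -0.882 3.471 -2.079
vertex -1.973 3.403 -2.124
endloop
endfacet
facet normal -0.322 -0.855 0.407
outer loop
vertex -1.302 2.006 -2.977
vertex -1.373 2.497 -2.003
vertex -2.232 2.498 -2.679
endloop
endfacet
facet normal 0.074 -0.738 -0.671
outer loop
vertex -0.767 2.677 -3.656
vertex -1.302 2.006 -2.977
vertex -1.858 2.609 -3.701
endloop
endfacet
facet normal 0.592 0.292 -0.752
outer loop
vertex -0.508 3.582 -3.101
vertex -0.767 2.677 -3.656
vertex -1.367 3.583 -3.777
endloop
endfacet
facet normal 0.517 0.810 0.277
outer loop
vertex -0.882 3.471 -2.079
vertex -0.508 3.582 -3.101
vertex -1.438 4.074 -2.803
endloop
endfacet

endsolid


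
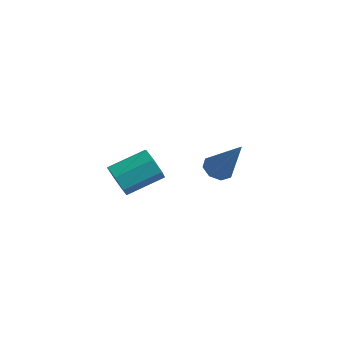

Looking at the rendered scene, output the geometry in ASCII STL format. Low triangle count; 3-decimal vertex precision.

solid 
facet normal -0.557 0.008 -0.830
outer loop
vertex 0.78 1.91 -0.116
vertex 0.333 1.797 0.183
vertex 0.584 2.258 0.019
endloop
endfacet
facet normal 0.816 0.540 -0.206
outer loop
vertex 0.78 1.91 -0.116
vertex 0.584 2.258 0.019
vertex 1.307 1.783 1.637
endloop
endfacet
facet normal -0.557 0.008 -0.830
outer loop
vertex 0.584 2.258 0.019
vertex 0.333 1.797 0.183
vertex 0.241 2.335 0.25
endloop
endfacet
facet normal 0.306 0.942 0.140
outer loop
vertex 0.584 2.258 0.019
vertex 0.241 2.335 0.25
vertex 1.307 1.783 1.637
endloop
endfacet
facet normal -0.557 0.008 -0.831
outer loop
vertex 0.241 2.335 0.25
vertex 0.333 1.797 0.183
vertex -0.049 2.097 0.442
endloop
endfacet
facet normal -0.292 0.790 0.539
outer loop
vertex 0.241 2.335 0.25
vertex -0.049 2.097 0.442
vertex 1.307 1.783 1.637
endloop
endfacet
facet normal -0.558 0.007 -0.830
outer loop
vertex -0.049 2.097 0.442
vertex 0.333 1.797 0.183
vertex -0.115 1.684 0.483
endloop
endfacet
facet normal -0.628 0.176 0.758
outer loop
vertex -0.049 2.097 0.442
vertex -0.115 1.684 0.483
vertex 1.307 1.783 1.637
endloop
endfacet
facet normal -0.558 0.008 -0.830
outer loop
vertex -0.115 1.684 0.483
vertex 0.333 1.797 0.183
vertex 0.081 1.336 0.348
endloop
endfacet
facet normal -0.505 -0.544 0.669
outer loop
vertex -0.115 1.684 0.483
vertex 0.081 1.336 0.348
vertex 1.307 1.783 1.637
endloop
endfacet
facet normal -0.557 0.008 -0.830
outer loop
vertex 0.081 1.336 0.348
vertex 0.333 1.797 0.183
vertex 0.424 1.259 0.117
endloop
endfacet
facet normal 0.005 -0.946 0.323
outer loop
vertex 0.081 1.336 0.348
vertex 0.424 1.259 0.117
vertex 1.307 1.783 1.637
endloop
endfacet
facet normal -0.556 0.008 -0.831
outer loop
vertex 0.424 1.259 0.117
vertex 0.333 1.797 0.183
vertex 0.714 1.497 -0.075
endloop
endfacet
facet normal 0.602 -0.795 -0.076
outer loop
vertex 0.424 1.259 0.117
vertex 0.714 1.497 -0.075
vertex 1.307 1.783 1.637
endloop
endfacet
facet normal -0.557 0.007 -0.830
outer loop
vertex 0.714 1.497 -0.075
vertex 0.333 1.797 0.183
vertex 0.78 1.91 -0.116
endloop
endfacet
facet normal 0.938 -0.179 -0.295
outer loop
vertex 0.714 1.497 -0.075
vertex 0.78 1.91 -0.116
vertex 1.307 1.783 1.637
endloop
endfacet
facet normal -0.424 -0.823 -0.378
outer loop
vertex 0.263 -2.85 2.076
vertex -0.012 -2.507 1.638
vertex 0.543 -2.785 1.621
endloop
endfacet
facet normal 0.742 -0.555 0.377
outer loop
vertex 0.263 -2.85 2.076
vertex 0.543 -2.785 1.621
vertex 0.826 -1.755 2.579
endloop
endfacet
facet normal 0.742 -0.555 0.377
outer loop
vertex 0.826 -1.755 2.579
vertex 0.543 -2.785 1.621
vertex 1.106 -1.69 2.124
endloop
endfacet
facet normal 0.424 0.823 0.378
outer loop
vertex 0.826 -1.755 2.579
vertex 1.106 -1.69 2.124
vertex 0.552 -1.413 2.142
endloop
endfacet
facet normal -0.424 -0.823 -0.378
outer loop
vertex 0.543 -2.785 1.621
vertex -0.012 -2.507 1.638
vertex 0.405 -2.511 1.179
endloop
endfacet
facet normal 0.869 -0.251 -0.427
outer loop
vertex 0.543 -2.785 1.621
vertex 0.405 -2.511 1.179
vertex 1.106 -1.69 2.124
endloop
endfacet
facet normal 0.869 -0.251 -0.427
outer loop
vertex 1.106 -1.69 2.124
vertex 0.405 -2.511 1.179
vertex 0.968 -1.416 1.682
endloop
endfacet
facet normal 0.424 0.823 0.378
outer loop
vertex 1.106 -1.69 2.124
vertex 0.968 -1.416 1.682
vertex 0.552 -1.413 2.142
endloop
endfacet
facet normal -0.425 -0.822 -0.379
outer loop
vertex 0.405 -2.511 1.179
vertex -0.012 -2.507 1.638
vertex -0.046 -2.234 1.083
endloop
endfacet
facet normal 0.342 0.242 -0.908
outer loop
vertex 0.405 -2.511 1.179
vertex -0.046 -2.234 1.083
vertex 0.968 -1.416 1.682
endloop
endfacet
facet normal 0.342 0.242 -0.908
outer loop
vertex 0.968 -1.416 1.682
vertex -0.046 -2.234 1.083
vertex 0.517 -1.139 1.586
endloop
endfacet
facet normal 0.425 0.822 0.379
outer loop
vertex 0.968 -1.416 1.682
vertex 0.517 -1.139 1.586
vertex 0.552 -1.413 2.142
endloop
endfacet
facet normal -0.423 -0.823 -0.379
outer loop
vertex -0.046 -2.234 1.083
vertex -0.012 -2.507 1.638
vertex -0.472 -2.163 1.405
endloop
endfacet
facet normal -0.442 0.552 -0.707
outer loop
vertex -0.046 -2.234 1.083
vertex -0.472 -2.163 1.405
vertex 0.517 -1.139 1.586
endloop
endfacet
facet normal -0.443 0.553 -0.705
outer loop
vertex 0.517 -1.139 1.586
vertex -0.472 -2.163 1.405
vertex 0.092 -1.069 1.908
endloop
endfacet
facet normal 0.423 0.823 0.379
outer loop
vertex 0.517 -1.139 1.586
vertex 0.092 -1.069 1.908
vertex 0.552 -1.413 2.142
endloop
endfacet
facet normal -0.424 -0.823 -0.379
outer loop
vertex -0.472 -2.163 1.405
vertex -0.012 -2.507 1.638
vertex -0.55 -2.352 1.903
endloop
endfacet
facet normal -0.894 0.447 0.030
outer loop
vertex -0.472 -2.163 1.405
vertex -0.55 -2.352 1.903
vertex 0.092 -1.069 1.908
endloop
endfacet
facet normal -0.894 0.447 0.027
outer loop
vertex 0.092 -1.069 1.908
vertex -0.55 -2.352 1.903
vertex 0.013 -1.257 2.406
endloop
endfacet
facet normal 0.423 0.823 0.378
outer loop
vertex 0.092 -1.069 1.908
vertex 0.013 -1.257 2.406
vertex 0.552 -1.413 2.142
endloop
endfacet
facet normal -0.423 -0.823 -0.378
outer loop
vertex -0.55 -2.352 1.903
vertex -0.012 -2.507 1.638
vertex -0.223 -2.657 2.201
endloop
endfacet
facet normal -0.671 0.005 0.741
outer loop
vertex -0.55 -2.352 1.903
vertex -0.223 -2.657 2.201
vertex 0.013 -1.257 2.406
endloop
endfacet
facet normal -0.672 0.005 0.740
outer loop
vertex 0.013 -1.257 2.406
vertex -0.223 -2.657 2.201
vertex 0.34 -1.563 2.705
endloop
endfacet
facet normal 0.424 0.823 0.379
outer loop
vertex 0.013 -1.257 2.406
vertex 0.34 -1.563 2.705
vertex 0.552 -1.413 2.142
endloop
endfacet
facet normal -0.424 -0.823 -0.378
outer loop
vertex -0.223 -2.657 2.201
vertex -0.012 -2.507 1.638
vertex 0.263 -2.85 2.076
endloop
endfacet
facet normal 0.055 -0.441 0.896
outer loop
vertex -0.223 -2.657 2.201
vertex 0.263 -2.85 2.076
vertex 0.34 -1.563 2.705
endloop
endfacet
facet normal 0.058 -0.441 0.896
outer loop
vertex 0.34 -1.563 2.705
vertex 0.263 -2.85 2.076
vertex 0.826 -1.755 2.579
endloop
endfacet
facet normal 0.423 0.823 0.379
outer loop
vertex 0.34 -1.563 2.705
vertex 0.826 -1.755 2.579
vertex 0.552 -1.413 2.142
endloop
endfacet

endsolid


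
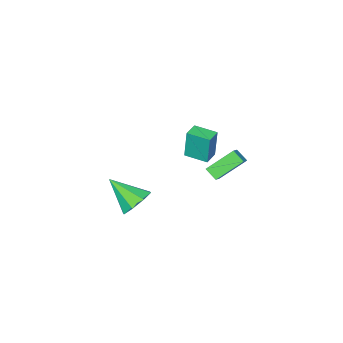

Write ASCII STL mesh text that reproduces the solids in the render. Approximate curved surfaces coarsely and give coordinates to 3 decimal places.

solid 
facet normal -0.699 0.369 0.612
outer loop
vertex -1.719 1.282 1.479
vertex -1.057 1.691 1.989
vertex -1.775 1.961 1.006
endloop
endfacet
facet normal -0.712 -0.440 -0.547
outer loop
vertex -0.503 1.289 -0.109
vertex -1.719 1.282 1.479
vertex -1.775 1.961 1.006
endloop
endfacet
facet normal -0.699 0.370 0.612
outer loop
vertex -1.775 1.961 1.006
vertex -1.057 1.691 1.989
vertex -1.113 2.37 1.515
endloop
endfacet
facet normal -0.067 0.819 -0.570
outer loop
vertex -1.113 2.37 1.515
vertex -0.503 1.289 -0.109
vertex -1.775 1.961 1.006
endloop
endfacet
facet normal 0.067 -0.819 0.570
outer loop
vertex -1.719 1.282 1.479
vertex 0.215 1.019 0.874
vertex -1.057 1.691 1.989
endloop
endfacet
facet normal -0.712 -0.441 -0.547
outer loop
vertex -0.447 0.61 0.365
vertex -1.719 1.282 1.479
vertex -0.503 1.289 -0.109
endloop
endfacet
facet normal 0.067 -0.819 0.570
outer loop
vertex -0.447 0.61 0.365
vertex 0.215 1.019 0.874
vertex -1.719 1.282 1.479
endloop
endfacet
facet normal 0.712 0.440 0.547
outer loop
vertex -1.057 1.691 1.989
vertex 0.215 1.019 0.874
vertex -1.113 2.37 1.515
endloop
endfacet
facet normal -0.067 0.819 -0.570
outer loop
vertex 0.159 1.698 0.401
vertex -0.503 1.289 -0.109
vertex -1.113 2.37 1.515
endloop
endfacet
facet normal 0.712 0.440 0.547
outer loop
vertex -1.113 2.37 1.515
vertex 0.215 1.019 0.874
vertex 0.159 1.698 0.401
endloop
endfacet
facet normal 0.700 -0.369 -0.612
outer loop
vertex 0.159 1.698 0.401
vertex -0.447 0.61 0.365
vertex -0.503 1.289 -0.109
endloop
endfacet
facet normal 0.699 -0.369 -0.613
outer loop
vertex 0.215 1.019 0.874
vertex -0.447 0.61 0.365
vertex 0.159 1.698 0.401
endloop
endfacet
facet normal -0.938 -0.347 -0.002
outer loop
vertex 0.509 0.492 4.082
vertex 0.07 1.68 3.992
vertex 0.554 0.378 2.366
endloop
endfacet
facet normal 0.346 -0.936 0.071
outer loop
vertex 1.37 0.68 2.368
vertex 0.509 0.492 4.082
vertex 0.554 0.378 2.366
endloop
endfacet
facet normal -0.938 -0.346 -0.002
outer loop
vertex 0.554 0.378 2.366
vertex 0.07 1.68 3.992
vertex 0.115 1.567 2.276
endloop
endfacet
facet normal 0.027 -0.066 -0.997
outer loop
vertex 0.115 1.567 2.276
vertex 1.37 0.68 2.368
vertex 0.554 0.378 2.366
endloop
endfacet
facet normal -0.027 0.066 0.997
outer loop
vertex 0.509 0.492 4.082
vertex 0.886 1.982 3.994
vertex 0.07 1.68 3.992
endloop
endfacet
facet normal 0.345 -0.936 0.071
outer loop
vertex 1.325 0.793 4.084
vertex 0.509 0.492 4.082
vertex 1.37 0.68 2.368
endloop
endfacet
facet normal -0.027 0.066 0.997
outer loop
vertex 1.325 0.793 4.084
vertex 0.886 1.982 3.994
vertex 0.509 0.492 4.082
endloop
endfacet
facet normal -0.346 0.936 -0.071
outer loop
vertex 0.07 1.68 3.992
vertex 0.886 1.982 3.994
vertex 0.115 1.567 2.276
endloop
endfacet
facet normal 0.027 -0.066 -0.997
outer loop
vertex 0.931 1.868 2.278
vertex 1.37 0.68 2.368
vertex 0.115 1.567 2.276
endloop
endfacet
facet normal -0.345 0.936 -0.071
outer loop
vertex 0.115 1.567 2.276
vertex 0.886 1.982 3.994
vertex 0.931 1.868 2.278
endloop
endfacet
facet normal 0.938 0.347 0.002
outer loop
vertex 0.931 1.868 2.278
vertex 1.325 0.793 4.084
vertex 1.37 0.68 2.368
endloop
endfacet
facet normal 0.938 0.346 0.002
outer loop
vertex 0.886 1.982 3.994
vertex 1.325 0.793 4.084
vertex 0.931 1.868 2.278
endloop
endfacet
facet normal -0.254 0.746 -0.616
outer loop
vertex 1.856 -3.476 -4.49
vertex 1.242 -3.06 -3.733
vertex 2.257 -2.951 -4.019
endloop
endfacet
facet normal 0.861 -0.456 -0.225
outer loop
vertex 1.856 -3.476 -4.49
vertex 2.257 -2.951 -4.019
vertex 1.778 -4.64 -2.427
endloop
endfacet
facet normal -0.254 0.745 -0.617
outer loop
vertex 2.257 -2.951 -4.019
vertex 1.242 -3.06 -3.733
vertex 2.063 -2.489 -3.381
endloop
endfacet
facet normal 0.957 0.002 0.290
outer loop
vertex 2.257 -2.951 -4.019
vertex 2.063 -2.489 -3.381
vertex 1.778 -4.64 -2.427
endloop
endfacet
facet normal -0.254 0.745 -0.616
outer loop
vertex 2.063 -2.489 -3.381
vertex 1.242 -3.06 -3.733
vertex 1.388 -2.362 -2.949
endloop
endfacet
facet normal 0.554 0.275 0.785
outer loop
vertex 2.063 -2.489 -3.381
vertex 1.388 -2.362 -2.949
vertex 1.778 -4.64 -2.427
endloop
endfacet
facet normal -0.253 0.746 -0.617
outer loop
vertex 1.388 -2.362 -2.949
vertex 1.242 -3.06 -3.733
vertex 0.627 -2.643 -2.977
endloop
endfacet
facet normal -0.111 0.204 0.973
outer loop
vertex 1.388 -2.362 -2.949
vertex 0.627 -2.643 -2.977
vertex 1.778 -4.64 -2.427
endloop
endfacet
facet normal -0.253 0.745 -0.617
outer loop
vertex 0.627 -2.643 -2.977
vertex 1.242 -3.06 -3.733
vertex 0.227 -3.168 -3.447
endloop
endfacet
facet normal -0.649 -0.170 0.742
outer loop
vertex 0.627 -2.643 -2.977
vertex 0.227 -3.168 -3.447
vertex 1.778 -4.64 -2.427
endloop
endfacet
facet normal -0.253 0.746 -0.616
outer loop
vertex 0.227 -3.168 -3.447
vertex 1.242 -3.06 -3.733
vertex 0.421 -3.63 -4.086
endloop
endfacet
facet normal -0.745 -0.627 0.227
outer loop
vertex 0.227 -3.168 -3.447
vertex 0.421 -3.63 -4.086
vertex 1.778 -4.64 -2.427
endloop
endfacet
facet normal -0.254 0.746 -0.615
outer loop
vertex 0.421 -3.63 -4.086
vertex 1.242 -3.06 -3.733
vertex 1.095 -3.757 -4.518
endloop
endfacet
facet normal -0.342 -0.901 -0.269
outer loop
vertex 0.421 -3.63 -4.086
vertex 1.095 -3.757 -4.518
vertex 1.778 -4.64 -2.427
endloop
endfacet
facet normal -0.253 0.746 -0.615
outer loop
vertex 1.095 -3.757 -4.518
vertex 1.242 -3.06 -3.733
vertex 1.856 -3.476 -4.49
endloop
endfacet
facet normal 0.323 -0.829 -0.456
outer loop
vertex 1.095 -3.757 -4.518
vertex 1.856 -3.476 -4.49
vertex 1.778 -4.64 -2.427
endloop
endfacet

endsolid


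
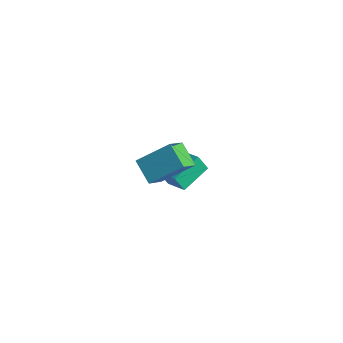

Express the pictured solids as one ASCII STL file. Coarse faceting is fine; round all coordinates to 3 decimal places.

solid 
facet normal -0.528 -0.612 -0.588
outer loop
vertex 2.363 -3.588 2.793
vertex 2.021 -2.369 1.831
vertex 3.628 -3.885 1.966
endloop
endfacet
facet normal 0.215 -0.767 0.605
outer loop
vertex 4.779 -2.551 3.249
vertex 2.363 -3.588 2.793
vertex 3.628 -3.885 1.966
endloop
endfacet
facet normal -0.528 -0.612 -0.589
outer loop
vertex 3.628 -3.885 1.966
vertex 2.021 -2.369 1.831
vertex 3.286 -2.666 1.005
endloop
endfacet
facet normal 0.821 -0.193 -0.537
outer loop
vertex 3.286 -2.666 1.005
vertex 4.779 -2.551 3.249
vertex 3.628 -3.885 1.966
endloop
endfacet
facet normal -0.822 0.193 0.536
outer loop
vertex 2.363 -3.588 2.793
vertex 3.172 -1.035 3.114
vertex 2.021 -2.369 1.831
endloop
endfacet
facet normal 0.215 -0.767 0.605
outer loop
vertex 3.514 -2.254 4.075
vertex 2.363 -3.588 2.793
vertex 4.779 -2.551 3.249
endloop
endfacet
facet normal -0.821 0.193 0.537
outer loop
vertex 3.514 -2.254 4.075
vertex 3.172 -1.035 3.114
vertex 2.363 -3.588 2.793
endloop
endfacet
facet normal -0.215 0.767 -0.605
outer loop
vertex 2.021 -2.369 1.831
vertex 3.172 -1.035 3.114
vertex 3.286 -2.666 1.005
endloop
endfacet
facet normal 0.821 -0.193 -0.537
outer loop
vertex 4.437 -1.332 2.287
vertex 4.779 -2.551 3.249
vertex 3.286 -2.666 1.005
endloop
endfacet
facet normal -0.215 0.767 -0.605
outer loop
vertex 3.286 -2.666 1.005
vertex 3.172 -1.035 3.114
vertex 4.437 -1.332 2.287
endloop
endfacet
facet normal 0.528 0.612 0.588
outer loop
vertex 4.437 -1.332 2.287
vertex 3.514 -2.254 4.075
vertex 4.779 -2.551 3.249
endloop
endfacet
facet normal 0.528 0.612 0.588
outer loop
vertex 3.172 -1.035 3.114
vertex 3.514 -2.254 4.075
vertex 4.437 -1.332 2.287
endloop
endfacet
facet normal -0.921 0.111 -0.372
outer loop
vertex -0.822 1.135 -3.871
vertex -0.852 3.01 -3.236
vertex -0.395 1.466 -4.829
endloop
endfacet
facet normal 0.014 -0.947 -0.321
outer loop
vertex 1.052 1.29 -4.244
vertex -0.822 1.135 -3.871
vertex -0.395 1.466 -4.829
endloop
endfacet
facet normal -0.921 0.112 -0.373
outer loop
vertex -0.395 1.466 -4.829
vertex -0.852 3.01 -3.236
vertex -0.424 3.341 -4.194
endloop
endfacet
facet normal 0.389 0.301 -0.871
outer loop
vertex -0.424 3.341 -4.194
vertex 1.052 1.29 -4.244
vertex -0.395 1.466 -4.829
endloop
endfacet
facet normal -0.389 -0.301 0.871
outer loop
vertex -0.822 1.135 -3.871
vertex 0.595 2.834 -2.651
vertex -0.852 3.01 -3.236
endloop
endfacet
facet normal 0.014 -0.947 -0.321
outer loop
vertex 0.624 0.959 -3.286
vertex -0.822 1.135 -3.871
vertex 1.052 1.29 -4.244
endloop
endfacet
facet normal -0.389 -0.301 0.871
outer loop
vertex 0.624 0.959 -3.286
vertex 0.595 2.834 -2.651
vertex -0.822 1.135 -3.871
endloop
endfacet
facet normal -0.014 0.947 0.321
outer loop
vertex -0.852 3.01 -3.236
vertex 0.595 2.834 -2.651
vertex -0.424 3.341 -4.194
endloop
endfacet
facet normal 0.389 0.301 -0.871
outer loop
vertex 1.022 3.165 -3.609
vertex 1.052 1.29 -4.244
vertex -0.424 3.341 -4.194
endloop
endfacet
facet normal -0.014 0.947 0.321
outer loop
vertex -0.424 3.341 -4.194
vertex 0.595 2.834 -2.651
vertex 1.022 3.165 -3.609
endloop
endfacet
facet normal 0.921 -0.112 0.373
outer loop
vertex 1.022 3.165 -3.609
vertex 0.624 0.959 -3.286
vertex 1.052 1.29 -4.244
endloop
endfacet
facet normal 0.921 -0.112 0.372
outer loop
vertex 0.595 2.834 -2.651
vertex 0.624 0.959 -3.286
vertex 1.022 3.165 -3.609
endloop
endfacet

endsolid


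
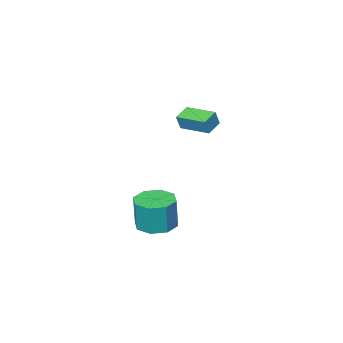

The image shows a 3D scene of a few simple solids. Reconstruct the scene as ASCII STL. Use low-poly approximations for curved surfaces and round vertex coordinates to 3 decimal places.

solid 
facet normal -0.080 -0.039 -0.996
outer loop
vertex 4.231 1.356 -2.662
vertex 3.169 1.465 -2.581
vertex 3.994 2.14 -2.674
endloop
endfacet
facet normal 0.954 0.287 -0.087
outer loop
vertex 4.231 1.356 -2.662
vertex 3.994 2.14 -2.674
vertex 4.372 1.426 -0.879
endloop
endfacet
facet normal 0.954 0.286 -0.087
outer loop
vertex 4.372 1.426 -0.879
vertex 3.994 2.14 -2.674
vertex 4.136 2.21 -0.891
endloop
endfacet
facet normal 0.079 0.039 0.996
outer loop
vertex 4.372 1.426 -0.879
vertex 4.136 2.21 -0.891
vertex 3.311 1.535 -0.799
endloop
endfacet
facet normal -0.080 -0.040 -0.996
outer loop
vertex 3.994 2.14 -2.674
vertex 3.169 1.465 -2.581
vertex 3.274 2.529 -2.632
endloop
endfacet
facet normal 0.471 0.879 -0.072
outer loop
vertex 3.994 2.14 -2.674
vertex 3.274 2.529 -2.632
vertex 4.136 2.21 -0.891
endloop
endfacet
facet normal 0.471 0.879 -0.072
outer loop
vertex 4.136 2.21 -0.891
vertex 3.274 2.529 -2.632
vertex 3.416 2.599 -0.849
endloop
endfacet
facet normal 0.079 0.039 0.996
outer loop
vertex 4.136 2.21 -0.891
vertex 3.416 2.599 -0.849
vertex 3.311 1.535 -0.799
endloop
endfacet
facet normal -0.080 -0.040 -0.996
outer loop
vertex 3.274 2.529 -2.632
vertex 3.169 1.465 -2.581
vertex 2.493 2.294 -2.56
endloop
endfacet
facet normal -0.289 0.957 -0.015
outer loop
vertex 3.274 2.529 -2.632
vertex 2.493 2.294 -2.56
vertex 3.416 2.599 -0.849
endloop
endfacet
facet normal -0.289 0.957 -0.015
outer loop
vertex 3.416 2.599 -0.849
vertex 2.493 2.294 -2.56
vertex 2.635 2.364 -0.777
endloop
endfacet
facet normal 0.080 0.039 0.996
outer loop
vertex 3.416 2.599 -0.849
vertex 2.635 2.364 -0.777
vertex 3.311 1.535 -0.799
endloop
endfacet
facet normal -0.079 -0.039 -0.996
outer loop
vertex 2.493 2.294 -2.56
vertex 3.169 1.465 -2.581
vertex 2.108 1.574 -2.501
endloop
endfacet
facet normal -0.879 0.474 0.051
outer loop
vertex 2.493 2.294 -2.56
vertex 2.108 1.574 -2.501
vertex 2.635 2.364 -0.777
endloop
endfacet
facet normal -0.878 0.475 0.051
outer loop
vertex 2.635 2.364 -0.777
vertex 2.108 1.574 -2.501
vertex 2.249 1.644 -0.718
endloop
endfacet
facet normal 0.080 0.039 0.996
outer loop
vertex 2.635 2.364 -0.777
vertex 2.249 1.644 -0.718
vertex 3.311 1.535 -0.799
endloop
endfacet
facet normal -0.079 -0.039 -0.996
outer loop
vertex 2.108 1.574 -2.501
vertex 3.169 1.465 -2.581
vertex 2.344 0.79 -2.489
endloop
endfacet
facet normal -0.954 -0.286 0.087
outer loop
vertex 2.108 1.574 -2.501
vertex 2.344 0.79 -2.489
vertex 2.249 1.644 -0.718
endloop
endfacet
facet normal -0.954 -0.287 0.087
outer loop
vertex 2.249 1.644 -0.718
vertex 2.344 0.79 -2.489
vertex 2.486 0.86 -0.706
endloop
endfacet
facet normal 0.080 0.039 0.996
outer loop
vertex 2.249 1.644 -0.718
vertex 2.486 0.86 -0.706
vertex 3.311 1.535 -0.799
endloop
endfacet
facet normal -0.079 -0.039 -0.996
outer loop
vertex 2.344 0.79 -2.489
vertex 3.169 1.465 -2.581
vertex 3.064 0.401 -2.531
endloop
endfacet
facet normal -0.471 -0.879 0.072
outer loop
vertex 2.344 0.79 -2.489
vertex 3.064 0.401 -2.531
vertex 2.486 0.86 -0.706
endloop
endfacet
facet normal -0.471 -0.879 0.072
outer loop
vertex 2.486 0.86 -0.706
vertex 3.064 0.401 -2.531
vertex 3.206 0.471 -0.748
endloop
endfacet
facet normal 0.080 0.040 0.996
outer loop
vertex 2.486 0.86 -0.706
vertex 3.206 0.471 -0.748
vertex 3.311 1.535 -0.799
endloop
endfacet
facet normal -0.080 -0.039 -0.996
outer loop
vertex 3.064 0.401 -2.531
vertex 3.169 1.465 -2.581
vertex 3.845 0.636 -2.603
endloop
endfacet
facet normal 0.289 -0.957 0.015
outer loop
vertex 3.064 0.401 -2.531
vertex 3.845 0.636 -2.603
vertex 3.206 0.471 -0.748
endloop
endfacet
facet normal 0.289 -0.957 0.015
outer loop
vertex 3.206 0.471 -0.748
vertex 3.845 0.636 -2.603
vertex 3.987 0.706 -0.82
endloop
endfacet
facet normal 0.080 0.040 0.996
outer loop
vertex 3.206 0.471 -0.748
vertex 3.987 0.706 -0.82
vertex 3.311 1.535 -0.799
endloop
endfacet
facet normal -0.080 -0.039 -0.996
outer loop
vertex 3.845 0.636 -2.603
vertex 3.169 1.465 -2.581
vertex 4.231 1.356 -2.662
endloop
endfacet
facet normal 0.878 -0.475 -0.051
outer loop
vertex 3.845 0.636 -2.603
vertex 4.231 1.356 -2.662
vertex 3.987 0.706 -0.82
endloop
endfacet
facet normal 0.879 -0.474 -0.051
outer loop
vertex 3.987 0.706 -0.82
vertex 4.231 1.356 -2.662
vertex 4.372 1.426 -0.879
endloop
endfacet
facet normal 0.079 0.039 0.996
outer loop
vertex 3.987 0.706 -0.82
vertex 4.372 1.426 -0.879
vertex 3.311 1.535 -0.799
endloop
endfacet
facet normal -0.888 -0.319 0.332
outer loop
vertex -3.083 -4.588 1.371
vertex -3.651 -2.884 1.491
vertex -3.402 -4.631 0.477
endloop
endfacet
facet normal 0.315 -0.947 -0.067
outer loop
vertex -2.469 -4.296 0.129
vertex -3.083 -4.588 1.371
vertex -3.402 -4.631 0.477
endloop
endfacet
facet normal -0.888 -0.319 0.331
outer loop
vertex -3.402 -4.631 0.477
vertex -3.651 -2.884 1.491
vertex -3.969 -2.927 0.597
endloop
endfacet
facet normal -0.335 -0.045 -0.941
outer loop
vertex -3.969 -2.927 0.597
vertex -2.469 -4.296 0.129
vertex -3.402 -4.631 0.477
endloop
endfacet
facet normal 0.335 0.045 0.941
outer loop
vertex -3.083 -4.588 1.371
vertex -2.718 -2.549 1.143
vertex -3.651 -2.884 1.491
endloop
endfacet
facet normal 0.315 -0.947 -0.067
outer loop
vertex -2.151 -4.253 1.023
vertex -3.083 -4.588 1.371
vertex -2.469 -4.296 0.129
endloop
endfacet
facet normal 0.335 0.045 0.941
outer loop
vertex -2.151 -4.253 1.023
vertex -2.718 -2.549 1.143
vertex -3.083 -4.588 1.371
endloop
endfacet
facet normal -0.315 0.947 0.067
outer loop
vertex -3.651 -2.884 1.491
vertex -2.718 -2.549 1.143
vertex -3.969 -2.927 0.597
endloop
endfacet
facet normal -0.335 -0.045 -0.941
outer loop
vertex -3.037 -2.592 0.249
vertex -2.469 -4.296 0.129
vertex -3.969 -2.927 0.597
endloop
endfacet
facet normal -0.315 0.947 0.067
outer loop
vertex -3.969 -2.927 0.597
vertex -2.718 -2.549 1.143
vertex -3.037 -2.592 0.249
endloop
endfacet
facet normal 0.888 0.319 -0.331
outer loop
vertex -3.037 -2.592 0.249
vertex -2.151 -4.253 1.023
vertex -2.469 -4.296 0.129
endloop
endfacet
facet normal 0.888 0.319 -0.332
outer loop
vertex -2.718 -2.549 1.143
vertex -2.151 -4.253 1.023
vertex -3.037 -2.592 0.249
endloop
endfacet

endsolid


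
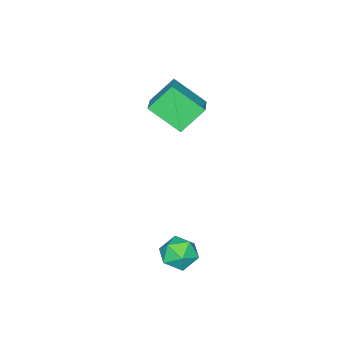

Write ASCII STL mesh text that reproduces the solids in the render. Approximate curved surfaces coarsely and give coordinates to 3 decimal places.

solid 
facet normal -0.627 0.341 0.701
outer loop
vertex -1.224 -3.9 2.658
vertex -1.723 -2.343 1.454
vertex -2.629 -4.934 1.904
endloop
endfacet
facet normal 0.246 -0.767 0.593
outer loop
vertex -1.557 -5.517 0.706
vertex -1.224 -3.9 2.658
vertex -2.629 -4.934 1.904
endloop
endfacet
facet normal -0.627 0.341 0.701
outer loop
vertex -2.629 -4.934 1.904
vertex -1.723 -2.343 1.454
vertex -3.128 -3.377 0.7
endloop
endfacet
facet normal -0.739 -0.544 -0.397
outer loop
vertex -3.128 -3.377 0.7
vertex -1.557 -5.517 0.706
vertex -2.629 -4.934 1.904
endloop
endfacet
facet normal 0.739 0.544 0.397
outer loop
vertex -1.224 -3.9 2.658
vertex -0.651 -2.926 0.256
vertex -1.723 -2.343 1.454
endloop
endfacet
facet normal 0.246 -0.767 0.593
outer loop
vertex -0.152 -4.483 1.46
vertex -1.224 -3.9 2.658
vertex -1.557 -5.517 0.706
endloop
endfacet
facet normal 0.739 0.544 0.397
outer loop
vertex -0.152 -4.483 1.46
vertex -0.651 -2.926 0.256
vertex -1.224 -3.9 2.658
endloop
endfacet
facet normal -0.246 0.767 -0.593
outer loop
vertex -1.723 -2.343 1.454
vertex -0.651 -2.926 0.256
vertex -3.128 -3.377 0.7
endloop
endfacet
facet normal -0.739 -0.544 -0.397
outer loop
vertex -2.056 -3.96 -0.498
vertex -1.557 -5.517 0.706
vertex -3.128 -3.377 0.7
endloop
endfacet
facet normal -0.246 0.767 -0.593
outer loop
vertex -3.128 -3.377 0.7
vertex -0.651 -2.926 0.256
vertex -2.056 -3.96 -0.498
endloop
endfacet
facet normal 0.627 -0.341 -0.701
outer loop
vertex -2.056 -3.96 -0.498
vertex -0.152 -4.483 1.46
vertex -1.557 -5.517 0.706
endloop
endfacet
facet normal 0.627 -0.341 -0.701
outer loop
vertex -0.651 -2.926 0.256
vertex -0.152 -4.483 1.46
vertex -2.056 -3.96 -0.498
endloop
endfacet
facet normal -0.863 -0.486 0.140
outer loop
vertex 2.646 0.514 -3.673
vertex 3.004 -0.264 -4.167
vertex 3.127 -0.2 -3.188
endloop
endfacet
facet normal -0.735 -0.035 0.677
outer loop
vertex 2.646 0.514 -3.673
vertex 3.127 -0.2 -3.188
vertex 3.29 0.748 -2.962
endloop
endfacet
facet normal -0.672 0.621 0.404
outer loop
vertex 2.646 0.514 -3.673
vertex 3.29 0.748 -2.962
vertex 3.269 1.27 -3.8
endloop
endfacet
facet normal -0.760 0.575 -0.303
outer loop
vertex 2.646 0.514 -3.673
vertex 3.269 1.27 -3.8
vertex 3.093 0.645 -4.545
endloop
endfacet
facet normal -0.878 -0.108 -0.466
outer loop
vertex 2.646 0.514 -3.673
vertex 3.093 0.645 -4.545
vertex 3.004 -0.264 -4.167
endloop
endfacet
facet normal -0.110 -0.213 0.971
outer loop
vertex 3.29 0.748 -2.962
vertex 3.127 -0.2 -3.188
vertex 4.047 0.115 -3.015
endloop
endfacet
facet normal -0.315 -0.944 0.101
outer loop
vertex 3.127 -0.2 -3.188
vertex 3.004 -0.264 -4.167
vertex 3.871 -0.51 -3.76
endloop
endfacet
facet normal -0.340 -0.333 -0.880
outer loop
vertex 3.004 -0.264 -4.167
vertex 3.093 0.645 -4.545
vertex 3.85 0.012 -4.598
endloop
endfacet
facet normal -0.150 0.775 -0.614
outer loop
vertex 3.093 0.645 -4.545
vertex 3.269 1.27 -3.8
vertex 4.013 0.96 -4.372
endloop
endfacet
facet normal -0.007 0.849 0.529
outer loop
vertex 3.269 1.27 -3.8
vertex 3.29 0.748 -2.962
vertex 4.136 1.024 -3.393
endloop
endfacet
facet normal 0.760 -0.575 0.303
outer loop
vertex 4.494 0.246 -3.887
vertex 4.047 0.115 -3.015
vertex 3.871 -0.51 -3.76
endloop
endfacet
facet normal 0.672 -0.621 -0.404
outer loop
vertex 4.494 0.246 -3.887
vertex 3.871 -0.51 -3.76
vertex 3.85 0.012 -4.598
endloop
endfacet
facet normal 0.735 0.035 -0.677
outer loop
vertex 4.494 0.246 -3.887
vertex 3.85 0.012 -4.598
vertex 4.013 0.96 -4.372
endloop
endfacet
facet normal 0.863 0.486 -0.140
outer loop
vertex 4.494 0.246 -3.887
vertex 4.013 0.96 -4.372
vertex 4.136 1.024 -3.393
endloop
endfacet
facet normal 0.878 0.108 0.466
outer loop
vertex 4.494 0.246 -3.887
vertex 4.136 1.024 -3.393
vertex 4.047 0.115 -3.015
endloop
endfacet
facet normal 0.150 -0.775 0.614
outer loop
vertex 3.871 -0.51 -3.76
vertex 4.047 0.115 -3.015
vertex 3.127 -0.2 -3.188
endloop
endfacet
facet normal 0.007 -0.849 -0.529
outer loop
vertex 3.85 0.012 -4.598
vertex 3.871 -0.51 -3.76
vertex 3.004 -0.264 -4.167
endloop
endfacet
facet normal 0.110 0.213 -0.971
outer loop
vertex 4.013 0.96 -4.372
vertex 3.85 0.012 -4.598
vertex 3.093 0.645 -4.545
endloop
endfacet
facet normal 0.315 0.944 -0.101
outer loop
vertex 4.136 1.024 -3.393
vertex 4.013 0.96 -4.372
vertex 3.269 1.27 -3.8
endloop
endfacet
facet normal 0.340 0.333 0.880
outer loop
vertex 4.047 0.115 -3.015
vertex 4.136 1.024 -3.393
vertex 3.29 0.748 -2.962
endloop
endfacet

endsolid


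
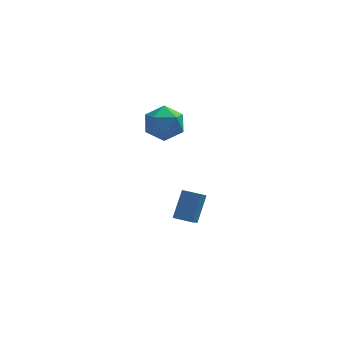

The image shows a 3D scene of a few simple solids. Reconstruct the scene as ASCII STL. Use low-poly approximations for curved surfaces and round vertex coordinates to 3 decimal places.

solid 
facet normal 0.326 0.788 0.523
outer loop
vertex 0.034 3.287 3.574
vertex 0.086 2.639 4.518
vertex 0.997 2.72 3.827
endloop
endfacet
facet normal 0.532 0.832 -0.159
outer loop
vertex 0.034 3.287 3.574
vertex 0.997 2.72 3.827
vertex 0.62 2.754 2.746
endloop
endfacet
facet normal -0.053 0.822 -0.567
outer loop
vertex 0.034 3.287 3.574
vertex 0.62 2.754 2.746
vertex -0.524 2.695 2.768
endloop
endfacet
facet normal -0.621 0.772 -0.137
outer loop
vertex 0.034 3.287 3.574
vertex -0.524 2.695 2.768
vertex -0.854 2.623 3.863
endloop
endfacet
facet normal -0.386 0.750 0.536
outer loop
vertex 0.034 3.287 3.574
vertex -0.854 2.623 3.863
vertex 0.086 2.639 4.518
endloop
endfacet
facet normal 0.916 0.251 -0.312
outer loop
vertex 0.62 2.754 2.746
vertex 0.997 2.72 3.827
vertex 1.034 1.777 3.177
endloop
endfacet
facet normal 0.585 0.178 0.792
outer loop
vertex 0.997 2.72 3.827
vertex 0.086 2.639 4.518
vertex 0.704 1.705 4.272
endloop
endfacet
facet normal -0.569 0.118 0.814
outer loop
vertex 0.086 2.639 4.518
vertex -0.854 2.623 3.863
vertex -0.44 1.646 4.294
endloop
endfacet
facet normal -0.949 0.153 -0.276
outer loop
vertex -0.854 2.623 3.863
vertex -0.524 2.695 2.768
vertex -0.817 1.68 3.213
endloop
endfacet
facet normal -0.031 0.235 -0.971
outer loop
vertex -0.524 2.695 2.768
vertex 0.62 2.754 2.746
vertex 0.094 1.761 2.522
endloop
endfacet
facet normal 0.621 -0.772 0.137
outer loop
vertex 0.146 1.113 3.466
vertex 1.034 1.777 3.177
vertex 0.704 1.705 4.272
endloop
endfacet
facet normal 0.053 -0.822 0.567
outer loop
vertex 0.146 1.113 3.466
vertex 0.704 1.705 4.272
vertex -0.44 1.646 4.294
endloop
endfacet
facet normal -0.532 -0.832 0.159
outer loop
vertex 0.146 1.113 3.466
vertex -0.44 1.646 4.294
vertex -0.817 1.68 3.213
endloop
endfacet
facet normal -0.326 -0.788 -0.523
outer loop
vertex 0.146 1.113 3.466
vertex -0.817 1.68 3.213
vertex 0.094 1.761 2.522
endloop
endfacet
facet normal 0.386 -0.750 -0.536
outer loop
vertex 0.146 1.113 3.466
vertex 0.094 1.761 2.522
vertex 1.034 1.777 3.177
endloop
endfacet
facet normal 0.949 -0.153 0.276
outer loop
vertex 0.704 1.705 4.272
vertex 1.034 1.777 3.177
vertex 0.997 2.72 3.827
endloop
endfacet
facet normal 0.031 -0.235 0.971
outer loop
vertex -0.44 1.646 4.294
vertex 0.704 1.705 4.272
vertex 0.086 2.639 4.518
endloop
endfacet
facet normal -0.916 -0.251 0.312
outer loop
vertex -0.817 1.68 3.213
vertex -0.44 1.646 4.294
vertex -0.854 2.623 3.863
endloop
endfacet
facet normal -0.585 -0.178 -0.792
outer loop
vertex 0.094 1.761 2.522
vertex -0.817 1.68 3.213
vertex -0.524 2.695 2.768
endloop
endfacet
facet normal 0.569 -0.118 -0.814
outer loop
vertex 1.034 1.777 3.177
vertex 0.094 1.761 2.522
vertex 0.62 2.754 2.746
endloop
endfacet
facet normal -0.951 0.293 0.101
outer loop
vertex 0.523 1.219 -2.859
vertex 0.973 2.208 -1.487
vertex 0.768 2.314 -3.729
endloop
endfacet
facet normal -0.258 -0.565 -0.784
outer loop
vertex 1.747 2.012 -3.833
vertex 0.523 1.219 -2.859
vertex 0.768 2.314 -3.729
endloop
endfacet
facet normal -0.951 0.293 0.101
outer loop
vertex 0.768 2.314 -3.729
vertex 0.973 2.208 -1.487
vertex 1.218 3.303 -2.358
endloop
endfacet
facet normal 0.173 0.771 -0.613
outer loop
vertex 1.218 3.303 -2.358
vertex 1.747 2.012 -3.833
vertex 0.768 2.314 -3.729
endloop
endfacet
facet normal -0.173 -0.771 0.613
outer loop
vertex 0.523 1.219 -2.859
vertex 1.952 1.906 -1.591
vertex 0.973 2.208 -1.487
endloop
endfacet
facet normal -0.257 -0.566 -0.784
outer loop
vertex 1.502 0.917 -2.962
vertex 0.523 1.219 -2.859
vertex 1.747 2.012 -3.833
endloop
endfacet
facet normal -0.173 -0.771 0.613
outer loop
vertex 1.502 0.917 -2.962
vertex 1.952 1.906 -1.591
vertex 0.523 1.219 -2.859
endloop
endfacet
facet normal 0.258 0.566 0.783
outer loop
vertex 0.973 2.208 -1.487
vertex 1.952 1.906 -1.591
vertex 1.218 3.303 -2.358
endloop
endfacet
facet normal 0.173 0.771 -0.613
outer loop
vertex 2.197 3.001 -2.461
vertex 1.747 2.012 -3.833
vertex 1.218 3.303 -2.358
endloop
endfacet
facet normal 0.257 0.565 0.784
outer loop
vertex 1.218 3.303 -2.358
vertex 1.952 1.906 -1.591
vertex 2.197 3.001 -2.461
endloop
endfacet
facet normal 0.951 -0.293 -0.101
outer loop
vertex 2.197 3.001 -2.461
vertex 1.502 0.917 -2.962
vertex 1.747 2.012 -3.833
endloop
endfacet
facet normal 0.951 -0.293 -0.101
outer loop
vertex 1.952 1.906 -1.591
vertex 1.502 0.917 -2.962
vertex 2.197 3.001 -2.461
endloop
endfacet

endsolid


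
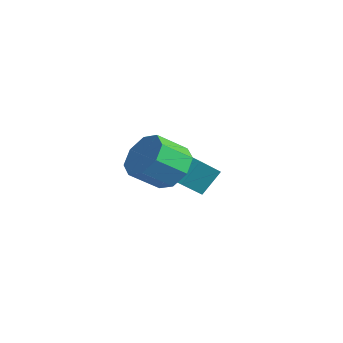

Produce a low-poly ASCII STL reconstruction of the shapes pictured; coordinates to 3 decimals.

solid 
facet normal -0.938 -0.296 0.180
outer loop
vertex -2.111 -1.216 -3.512
vertex -2.178 -0.44 -2.586
vertex -2.651 -0.098 -4.489
endloop
endfacet
facet normal 0.056 -0.641 -0.765
outer loop
vertex -1.582 0.24 -4.694
vertex -2.111 -1.216 -3.512
vertex -2.651 -0.098 -4.489
endloop
endfacet
facet normal -0.938 -0.297 0.180
outer loop
vertex -2.651 -0.098 -4.489
vertex -2.178 -0.44 -2.586
vertex -2.719 0.678 -3.563
endloop
endfacet
facet normal -0.342 0.708 -0.618
outer loop
vertex -2.719 0.678 -3.563
vertex -1.582 0.24 -4.694
vertex -2.651 -0.098 -4.489
endloop
endfacet
facet normal 0.342 -0.708 0.618
outer loop
vertex -2.111 -1.216 -3.512
vertex -1.109 -0.102 -2.791
vertex -2.178 -0.44 -2.586
endloop
endfacet
facet normal 0.056 -0.641 -0.765
outer loop
vertex -1.041 -0.878 -3.717
vertex -2.111 -1.216 -3.512
vertex -1.582 0.24 -4.694
endloop
endfacet
facet normal 0.342 -0.708 0.618
outer loop
vertex -1.041 -0.878 -3.717
vertex -1.109 -0.102 -2.791
vertex -2.111 -1.216 -3.512
endloop
endfacet
facet normal -0.056 0.641 0.765
outer loop
vertex -2.178 -0.44 -2.586
vertex -1.109 -0.102 -2.791
vertex -2.719 0.678 -3.563
endloop
endfacet
facet normal -0.342 0.708 -0.618
outer loop
vertex -1.649 1.016 -3.768
vertex -1.582 0.24 -4.694
vertex -2.719 0.678 -3.563
endloop
endfacet
facet normal -0.056 0.642 0.765
outer loop
vertex -2.719 0.678 -3.563
vertex -1.109 -0.102 -2.791
vertex -1.649 1.016 -3.768
endloop
endfacet
facet normal 0.938 0.296 -0.180
outer loop
vertex -1.649 1.016 -3.768
vertex -1.041 -0.878 -3.717
vertex -1.582 0.24 -4.694
endloop
endfacet
facet normal 0.938 0.296 -0.179
outer loop
vertex -1.109 -0.102 -2.791
vertex -1.041 -0.878 -3.717
vertex -1.649 1.016 -3.768
endloop
endfacet
facet normal 0.087 0.798 -0.597
outer loop
vertex 2.888 -2.783 -1.174
vertex 1.967 -2.778 -1.301
vertex 2.549 -2.385 -0.691
endloop
endfacet
facet normal 0.875 0.225 0.429
outer loop
vertex 2.888 -2.783 -1.174
vertex 2.549 -2.385 -0.691
vertex 2.774 -3.828 -0.392
endloop
endfacet
facet normal 0.875 0.225 0.429
outer loop
vertex 2.774 -3.828 -0.392
vertex 2.549 -2.385 -0.691
vertex 2.435 -3.43 0.091
endloop
endfacet
facet normal -0.087 -0.798 0.596
outer loop
vertex 2.774 -3.828 -0.392
vertex 2.435 -3.43 0.091
vertex 1.853 -3.822 -0.519
endloop
endfacet
facet normal 0.087 0.797 -0.597
outer loop
vertex 2.549 -2.385 -0.691
vertex 1.967 -2.778 -1.301
vertex 1.869 -2.217 -0.566
endloop
endfacet
facet normal 0.281 0.555 0.783
outer loop
vertex 2.549 -2.385 -0.691
vertex 1.869 -2.217 -0.566
vertex 2.435 -3.43 0.091
endloop
endfacet
facet normal 0.282 0.555 0.782
outer loop
vertex 2.435 -3.43 0.091
vertex 1.869 -2.217 -0.566
vertex 1.755 -3.261 0.216
endloop
endfacet
facet normal -0.088 -0.797 0.597
outer loop
vertex 2.435 -3.43 0.091
vertex 1.755 -3.261 0.216
vertex 1.853 -3.822 -0.519
endloop
endfacet
facet normal 0.087 0.797 -0.597
outer loop
vertex 1.869 -2.217 -0.566
vertex 1.967 -2.778 -1.301
vertex 1.246 -2.377 -0.871
endloop
endfacet
facet normal -0.476 0.560 0.678
outer loop
vertex 1.869 -2.217 -0.566
vertex 1.246 -2.377 -0.871
vertex 1.755 -3.261 0.216
endloop
endfacet
facet normal -0.477 0.559 0.678
outer loop
vertex 1.755 -3.261 0.216
vertex 1.246 -2.377 -0.871
vertex 1.132 -3.422 -0.089
endloop
endfacet
facet normal -0.086 -0.797 0.597
outer loop
vertex 1.755 -3.261 0.216
vertex 1.132 -3.422 -0.089
vertex 1.853 -3.822 -0.519
endloop
endfacet
facet normal 0.088 0.797 -0.597
outer loop
vertex 1.246 -2.377 -0.871
vertex 1.967 -2.778 -1.301
vertex 1.046 -2.772 -1.428
endloop
endfacet
facet normal -0.956 0.236 0.176
outer loop
vertex 1.246 -2.377 -0.871
vertex 1.046 -2.772 -1.428
vertex 1.132 -3.422 -0.089
endloop
endfacet
facet normal -0.956 0.236 0.176
outer loop
vertex 1.132 -3.422 -0.089
vertex 1.046 -2.772 -1.428
vertex 0.932 -3.817 -0.646
endloop
endfacet
facet normal -0.087 -0.798 0.597
outer loop
vertex 1.132 -3.422 -0.089
vertex 0.932 -3.817 -0.646
vertex 1.853 -3.822 -0.519
endloop
endfacet
facet normal 0.087 0.798 -0.596
outer loop
vertex 1.046 -2.772 -1.428
vertex 1.967 -2.778 -1.301
vertex 1.385 -3.17 -1.911
endloop
endfacet
facet normal -0.875 -0.225 -0.429
outer loop
vertex 1.046 -2.772 -1.428
vertex 1.385 -3.17 -1.911
vertex 0.932 -3.817 -0.646
endloop
endfacet
facet normal -0.875 -0.225 -0.429
outer loop
vertex 0.932 -3.817 -0.646
vertex 1.385 -3.17 -1.911
vertex 1.271 -4.215 -1.129
endloop
endfacet
facet normal -0.087 -0.798 0.597
outer loop
vertex 0.932 -3.817 -0.646
vertex 1.271 -4.215 -1.129
vertex 1.853 -3.822 -0.519
endloop
endfacet
facet normal 0.088 0.797 -0.597
outer loop
vertex 1.385 -3.17 -1.911
vertex 1.967 -2.778 -1.301
vertex 2.065 -3.339 -2.036
endloop
endfacet
facet normal -0.282 -0.555 -0.783
outer loop
vertex 1.385 -3.17 -1.911
vertex 2.065 -3.339 -2.036
vertex 1.271 -4.215 -1.129
endloop
endfacet
facet normal -0.281 -0.555 -0.783
outer loop
vertex 1.271 -4.215 -1.129
vertex 2.065 -3.339 -2.036
vertex 1.951 -4.383 -1.254
endloop
endfacet
facet normal -0.087 -0.797 0.597
outer loop
vertex 1.271 -4.215 -1.129
vertex 1.951 -4.383 -1.254
vertex 1.853 -3.822 -0.519
endloop
endfacet
facet normal 0.086 0.797 -0.597
outer loop
vertex 2.065 -3.339 -2.036
vertex 1.967 -2.778 -1.301
vertex 2.688 -3.178 -1.731
endloop
endfacet
facet normal 0.477 -0.560 -0.678
outer loop
vertex 2.065 -3.339 -2.036
vertex 2.688 -3.178 -1.731
vertex 1.951 -4.383 -1.254
endloop
endfacet
facet normal 0.476 -0.560 -0.678
outer loop
vertex 1.951 -4.383 -1.254
vertex 2.688 -3.178 -1.731
vertex 2.574 -4.223 -0.949
endloop
endfacet
facet normal -0.087 -0.797 0.597
outer loop
vertex 1.951 -4.383 -1.254
vertex 2.574 -4.223 -0.949
vertex 1.853 -3.822 -0.519
endloop
endfacet
facet normal 0.087 0.798 -0.597
outer loop
vertex 2.688 -3.178 -1.731
vertex 1.967 -2.778 -1.301
vertex 2.888 -2.783 -1.174
endloop
endfacet
facet normal 0.956 -0.236 -0.176
outer loop
vertex 2.688 -3.178 -1.731
vertex 2.888 -2.783 -1.174
vertex 2.574 -4.223 -0.949
endloop
endfacet
facet normal 0.956 -0.236 -0.176
outer loop
vertex 2.574 -4.223 -0.949
vertex 2.888 -2.783 -1.174
vertex 2.774 -3.828 -0.392
endloop
endfacet
facet normal -0.088 -0.797 0.597
outer loop
vertex 2.574 -4.223 -0.949
vertex 2.774 -3.828 -0.392
vertex 1.853 -3.822 -0.519
endloop
endfacet

endsolid
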